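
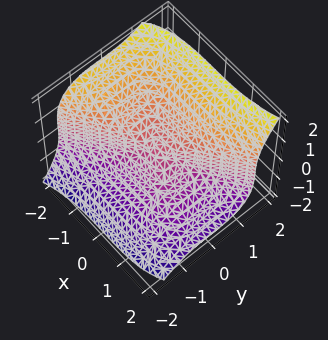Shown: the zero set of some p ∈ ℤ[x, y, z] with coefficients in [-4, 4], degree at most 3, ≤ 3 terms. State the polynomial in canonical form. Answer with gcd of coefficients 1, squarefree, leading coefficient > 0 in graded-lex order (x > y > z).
x^3 - 3*y^3 + 2*z^3

1. deg p = 3. No degree-2 surface has this shape.
2. Reading off the gridlines: one x-axis crossing is at x = 0; one z-axis crossing is at z = 0.
3. Assembling these constraints gives the stated polynomial.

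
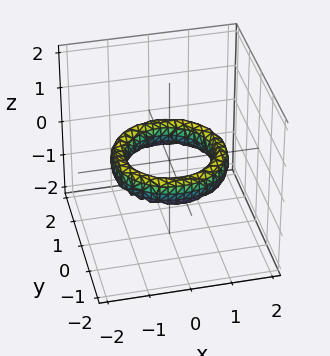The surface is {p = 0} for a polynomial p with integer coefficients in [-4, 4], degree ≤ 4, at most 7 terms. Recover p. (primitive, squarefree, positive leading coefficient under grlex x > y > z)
x^4 + 2*x^2*y^2 + y^4 - 3*x^2 - 3*y^2 + 2*z^2 + 2

1. Degree: the shape is more complex than any degree-3 surface, so deg p = 4.
2. Symmetries: rotational symmetry about the z-axis ⇒ p depends on x, y only through x² + y².
3. From the visible intercepts: among the integer gridlines, it crosses the x-axis at x ∈ {-1, 1}; the surface avoids every integer z-axis point in the box.
4. Matching integer coefficients to the picture gives p. Check: (0, -1, 0) on the y-axis lies on the surface, and p(0, -1, 0) = 0. ✓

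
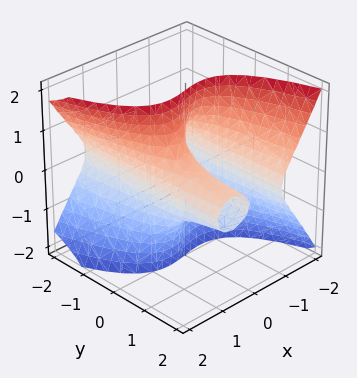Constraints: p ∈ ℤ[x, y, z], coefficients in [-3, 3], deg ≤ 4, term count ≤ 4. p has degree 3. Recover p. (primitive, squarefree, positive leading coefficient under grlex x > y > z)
deg p = 3. The shape is more complex than any degree-2 surface.
Observable constraints: every point of the y-axis in the box is on the surface; every point of the z-axis in the box is on the surface.
Putting this together gives p. Check: (1, 0, 0) on the x-axis lies on the surface, and p(1, 0, 0) = 0. ✓

x^3 + y*z^2 - x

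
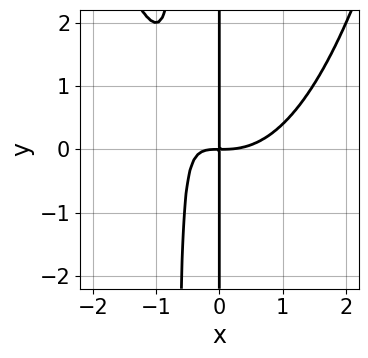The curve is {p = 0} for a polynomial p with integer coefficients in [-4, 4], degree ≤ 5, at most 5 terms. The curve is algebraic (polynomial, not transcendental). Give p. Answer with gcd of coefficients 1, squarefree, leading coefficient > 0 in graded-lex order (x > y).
deg p = 4.
From the axis intercepts and sections: every point of the y-axis in the box is on the curve.
The integer polynomial consistent with all of this is the stated p.

2*x^4 - 3*x^2*y - 2*x*y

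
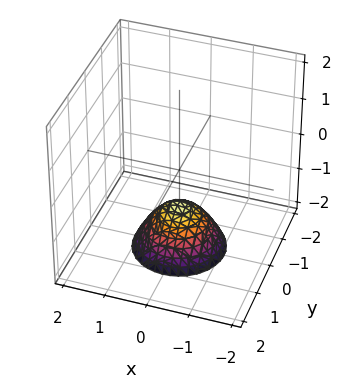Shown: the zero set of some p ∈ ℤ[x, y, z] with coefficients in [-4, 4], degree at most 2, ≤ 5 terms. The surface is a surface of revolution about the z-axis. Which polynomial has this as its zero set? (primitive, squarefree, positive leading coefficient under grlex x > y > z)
(a) The degree is 2 — a generic line meets the surface in up to 2 points.
(b) Symmetry: every cross-section ⟂ z is a circle, so x, y appear only via x² + y².
(c) From the axis intercepts and sections: a circular section at z = -2 has radius exactly 1; it misses every integer gridline on the x-axis.
(d) Solving for integer coefficients yields p as stated. Check: (0, 0, -1) on the z-axis lies on the surface, and p(0, 0, -1) = 0. ✓

x^2 + y^2 + z + 1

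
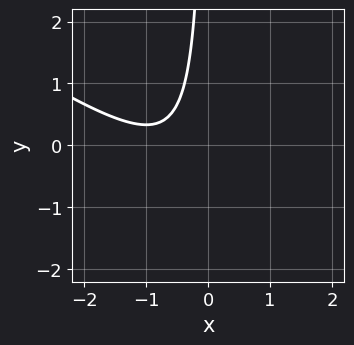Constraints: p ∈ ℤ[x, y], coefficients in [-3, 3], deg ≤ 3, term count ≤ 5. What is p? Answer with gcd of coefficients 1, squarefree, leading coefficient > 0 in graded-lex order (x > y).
2*x^2 + 3*x*y + 3*x + 2

1. The degree is 2 — the shape is more complex than any degree-1 curve.
2. From the visible intercepts: the curve avoids every integer y-axis point in the box; it misses every integer gridline on the x-axis.
3. The integer polynomial consistent with all of this is the stated p.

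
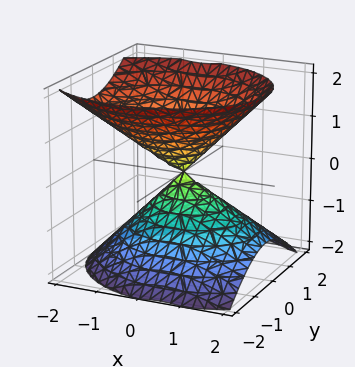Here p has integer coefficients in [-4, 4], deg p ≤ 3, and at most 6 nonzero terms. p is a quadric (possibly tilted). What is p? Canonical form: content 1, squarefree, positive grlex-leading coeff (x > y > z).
2*x^2 + x*z + 3*y^2 - 3*z^2

1. I count 2 distinct pieces. They look like related sheets of one shape, so recover p as a whole.
2. deg p = 2. The shape is more complex than any degree-1 surface.
3. Reading off the gridlines: one y-axis crossing is at y = 0; it crosses the x-axis at the gridline x = 0; it crosses the z-axis at the gridline z = 0.
4. Fitting integer coefficients to these (and the overall shape) gives p.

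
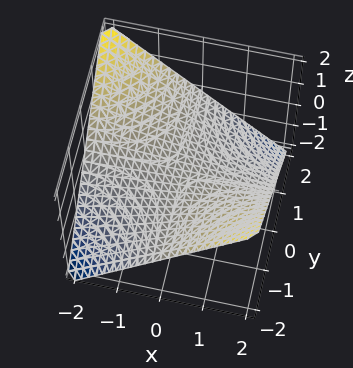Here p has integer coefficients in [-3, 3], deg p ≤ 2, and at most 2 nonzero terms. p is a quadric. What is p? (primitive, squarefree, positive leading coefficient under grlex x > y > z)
x*y + 2*z

(a) Degree: a saddle surface; a quadric, so deg p = 2.
(b) From the axis intercepts and sections: the visible x-axis segment lies entirely on the surface; the visible y-axis segment lies entirely on the surface; it crosses the z-axis at the gridline z = 0.
(c) Matching integer coefficients to the picture gives p.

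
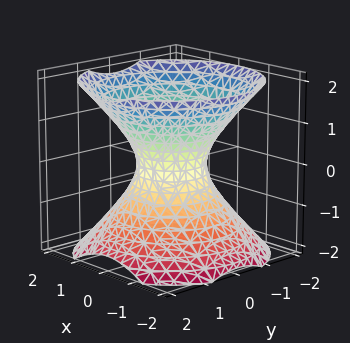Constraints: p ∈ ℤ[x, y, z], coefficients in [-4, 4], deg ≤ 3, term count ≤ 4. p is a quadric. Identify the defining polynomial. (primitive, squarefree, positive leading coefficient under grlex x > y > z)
3*x^2 + 3*y^2 - 3*z^2 - 2

1. The degree is 2 — an hourglass — one-sheet hyperboloid; a quadric.
2. Symmetries: the z ↦ −z reflection is a symmetry, so z appears only in even powers; the z-axis is an axis of rotation, so x and y enter only as x² + y².
3. From the axis intercepts and sections: it misses every integer gridline on the z-axis; a circular section at z = -1 has radius between 1 and 2.
4. Matching integer coefficients to the picture gives p.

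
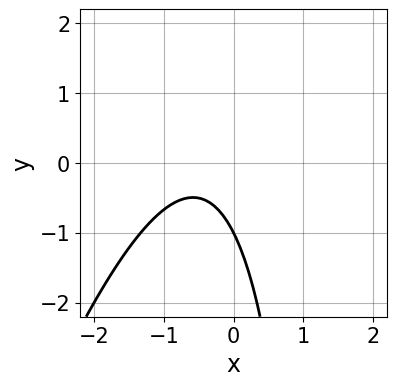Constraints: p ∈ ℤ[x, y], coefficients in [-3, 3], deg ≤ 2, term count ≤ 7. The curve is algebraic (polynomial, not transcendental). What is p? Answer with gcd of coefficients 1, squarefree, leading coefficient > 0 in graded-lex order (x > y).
3*x^2 - x*y + 3*x + 2*y + 2

First, the degree is 2 — the shape is more complex than any degree-1 curve.
Next, checking where it meets the axes: it misses every integer gridline on the x-axis; it meets the y-axis at y = -1 (among the integer gridlines).
Finally, the integer polynomial consistent with all of this is the stated p.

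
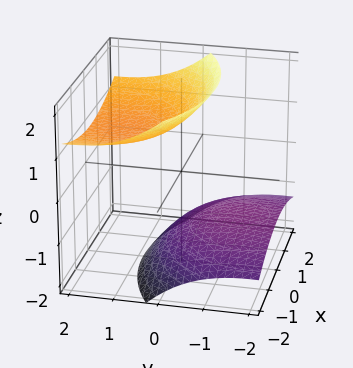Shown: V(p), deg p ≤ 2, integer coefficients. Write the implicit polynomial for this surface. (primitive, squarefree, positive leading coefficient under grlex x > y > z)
x^2 + y^2 - 3*y*z - 2*z^2 + 3

The picture has 2 separate pieces.
Degree: a generic line meets the surface in up to 2 points, so deg p = 2.
Checking where it meets the axes: the surface avoids every integer x-axis point in the box; the surface avoids every integer y-axis point in the box.
Fitting integer coefficients to these (and the overall shape) gives p.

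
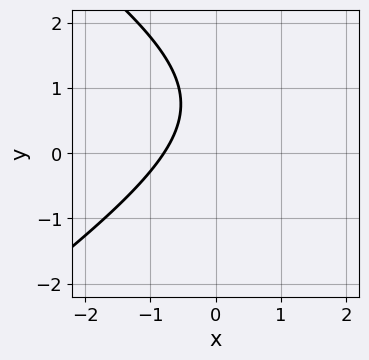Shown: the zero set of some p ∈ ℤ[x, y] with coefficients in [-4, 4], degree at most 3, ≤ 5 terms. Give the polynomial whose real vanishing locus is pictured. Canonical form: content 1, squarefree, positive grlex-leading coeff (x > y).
x^2 - 2*y^2 - 3*x + 3*y - 3

deg p = 2. A generic line meets the curve in up to 2 points.
From the visible intercepts: no y-intercept at any integer in the box.
Putting this together gives p.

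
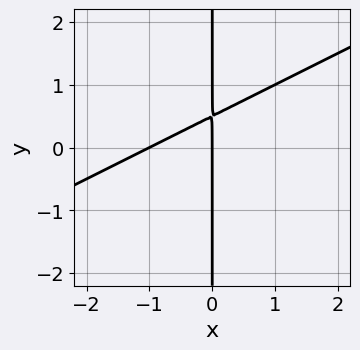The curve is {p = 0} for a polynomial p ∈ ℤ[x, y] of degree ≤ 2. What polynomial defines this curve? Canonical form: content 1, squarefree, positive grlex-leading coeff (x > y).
First, deg p = 2. A generic line meets the curve in up to 2 points.
Then, from the axis intercepts and sections: the x-axis gridline crossings are at x ∈ {-1, 0}; the visible y-axis segment lies entirely on the curve.
Finally, putting this together gives p.

x^2 - 2*x*y + x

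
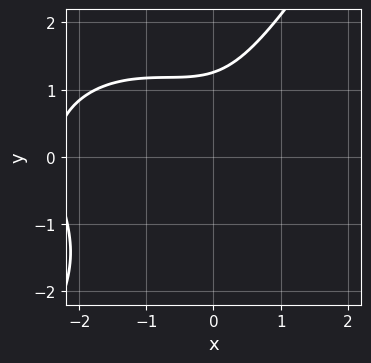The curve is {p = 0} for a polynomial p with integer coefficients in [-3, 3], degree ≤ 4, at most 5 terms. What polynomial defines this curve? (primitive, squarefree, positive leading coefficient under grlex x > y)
x^3 + x*y^2 - y^3 + 2*x^2 + 2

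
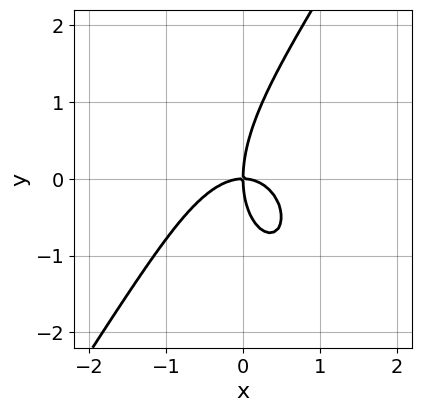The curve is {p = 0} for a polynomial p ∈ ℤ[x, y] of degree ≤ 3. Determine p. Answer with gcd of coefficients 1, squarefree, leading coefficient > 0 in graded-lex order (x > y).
3*x^3 - x^2*y + x*y^2 - y^3 + 3*x*y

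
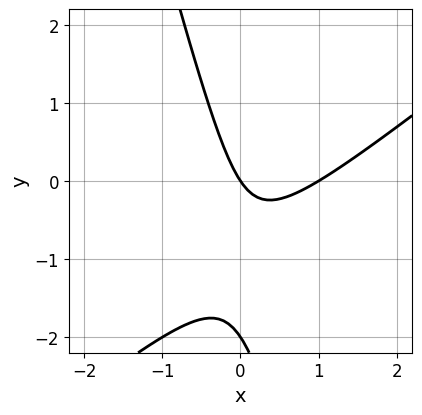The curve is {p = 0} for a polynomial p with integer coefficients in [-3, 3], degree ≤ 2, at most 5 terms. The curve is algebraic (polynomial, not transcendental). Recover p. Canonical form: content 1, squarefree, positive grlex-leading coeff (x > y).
The degree is 2 — no degree-1 curve has this shape.
Checking where it meets the axes: the y-axis gridline crossings are at y ∈ {-2, 0}; the x-axis gridline crossings are at x ∈ {0, 1}.
Matching integer coefficients to the picture gives p.

3*x^2 - 3*x*y - y^2 - 3*x - 2*y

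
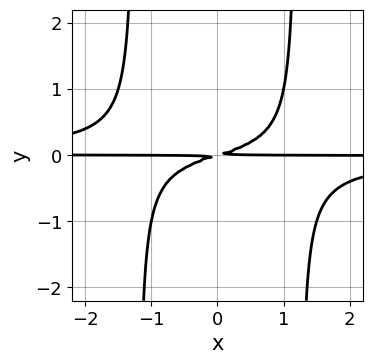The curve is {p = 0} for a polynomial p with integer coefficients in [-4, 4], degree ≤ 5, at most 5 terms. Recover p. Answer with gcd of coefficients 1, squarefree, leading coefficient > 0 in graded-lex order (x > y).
First, deg p = 4.
Next, checking where it meets the axes: the visible x-axis segment lies entirely on the curve.
Finally, the integer polynomial consistent with all of this is the stated p.

2*x^2*y^2 + x*y - 3*y^2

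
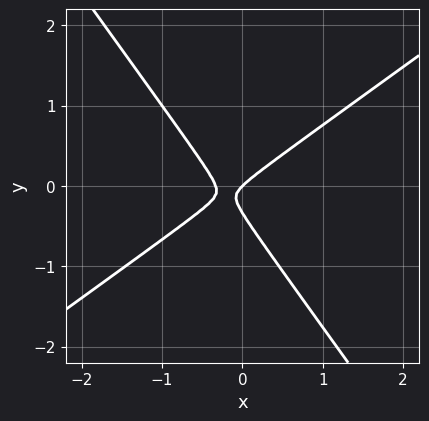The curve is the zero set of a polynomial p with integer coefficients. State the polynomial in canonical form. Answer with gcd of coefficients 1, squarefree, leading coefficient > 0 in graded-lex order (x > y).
3*x^2 - 2*x*y - 3*y^2 + x - y

The degree is 2 — the shape is more complex than any degree-1 curve.
Reading off the gridlines: it crosses the x-axis at the gridline x = 0; it meets the y-axis at y = 0 (among the integer gridlines).
The integer polynomial consistent with all of this is the stated p.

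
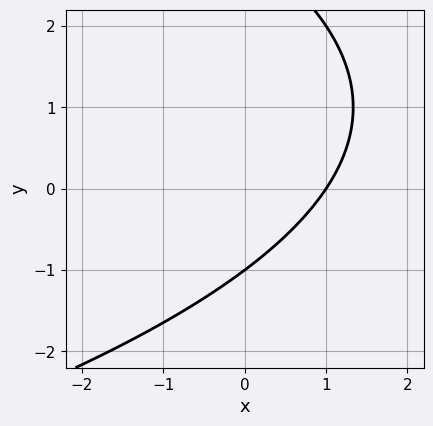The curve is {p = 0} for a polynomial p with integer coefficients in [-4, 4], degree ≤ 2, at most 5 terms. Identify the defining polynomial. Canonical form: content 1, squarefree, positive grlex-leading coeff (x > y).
Degree: the shape is more complex than any degree-1 curve, so deg p = 2.
From the visible intercepts: one x-axis crossing is at x = 1; it meets the y-axis at y = -1 (among the integer gridlines).
Putting this together gives p.

y^2 + 3*x - 2*y - 3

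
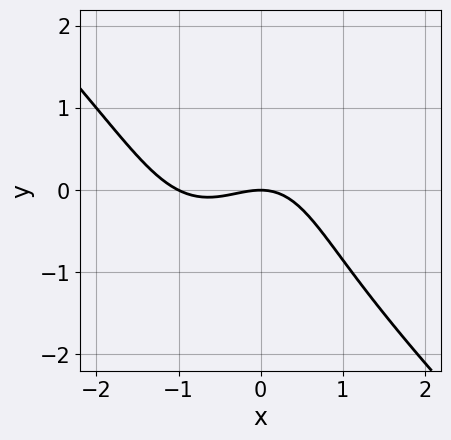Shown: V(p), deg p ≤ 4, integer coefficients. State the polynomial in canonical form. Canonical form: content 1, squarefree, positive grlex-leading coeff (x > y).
2*x^3 + x^2*y + y^3 + 2*x^2 + 3*y

First, deg p = 3. A generic line meets the curve in up to 3 points.
Next, from the axis intercepts and sections: one y-axis crossing is at y = 0; the x-axis gridline crossings are at x ∈ {-1, 0}.
Finally, putting this together gives p.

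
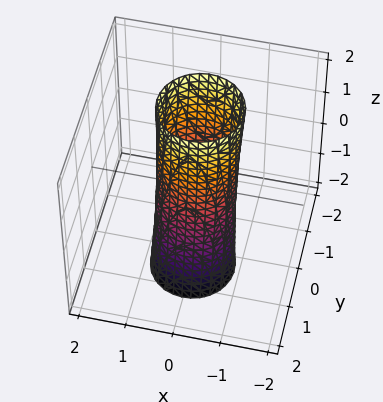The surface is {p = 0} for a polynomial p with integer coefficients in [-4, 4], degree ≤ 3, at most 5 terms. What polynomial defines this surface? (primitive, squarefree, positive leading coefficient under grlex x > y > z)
First, deg p = 2. A generic line meets the surface in up to 2 points.
Then, from the axis intercepts and sections: no z-intercept at any integer in the box.
Finally, solving for integer coefficients yields p as stated.

3*x^2 + 3*y^2 + y*z - 2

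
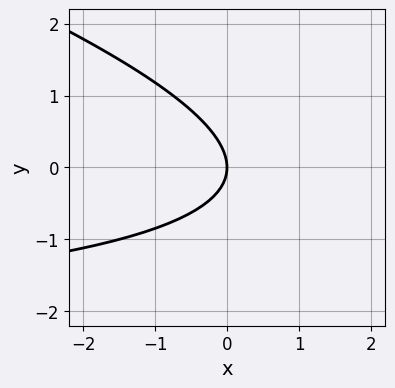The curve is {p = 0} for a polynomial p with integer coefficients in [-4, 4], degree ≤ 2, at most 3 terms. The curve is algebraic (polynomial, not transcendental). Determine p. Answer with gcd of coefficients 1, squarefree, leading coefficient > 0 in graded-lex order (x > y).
x*y + 3*y^2 + 3*x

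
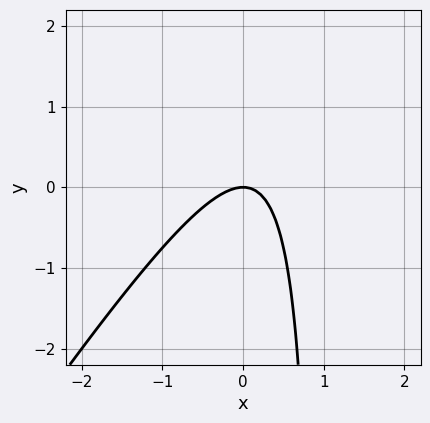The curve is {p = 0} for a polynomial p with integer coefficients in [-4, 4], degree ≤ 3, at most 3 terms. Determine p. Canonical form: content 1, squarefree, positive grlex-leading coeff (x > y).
First, the degree is 2 — the shape is more complex than any degree-1 curve.
Next, from the visible intercepts: it meets the y-axis at y = 0 (among the integer gridlines); it crosses the x-axis at the gridline x = 0.
Finally, fitting integer coefficients to these (and the overall shape) gives p.

3*x^2 - 2*x*y + 2*y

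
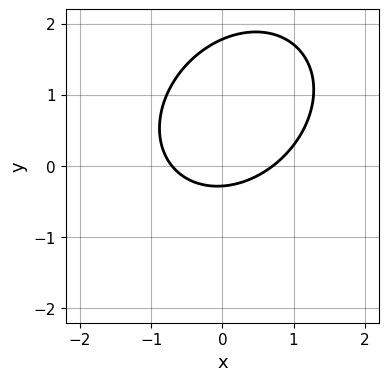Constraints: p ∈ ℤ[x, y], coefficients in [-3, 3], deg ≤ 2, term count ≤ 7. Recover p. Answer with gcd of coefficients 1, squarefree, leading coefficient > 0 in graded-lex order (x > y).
(a) The degree is 2 — the shape is more complex than any degree-1 curve.
(b) Matching integer coefficients to the picture gives p.

2*x^2 - x*y + 2*y^2 - 3*y - 1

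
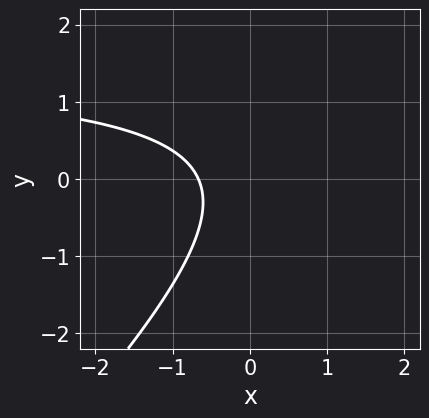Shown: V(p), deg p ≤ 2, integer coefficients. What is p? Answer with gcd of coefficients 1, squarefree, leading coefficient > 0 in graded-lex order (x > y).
2*x*y - 2*y^2 - 3*x - 2

(a) The degree is 2 — no degree-1 curve has this shape.
(b) From the axis intercepts and sections: no y-intercept at any integer in the box.
(c) The integer polynomial consistent with all of this is the stated p.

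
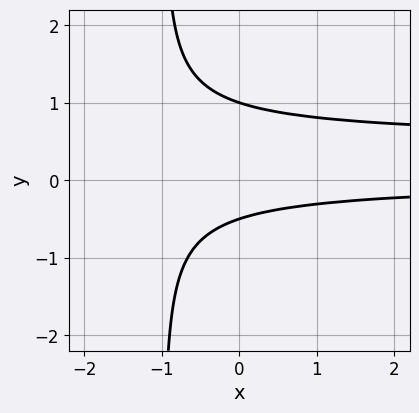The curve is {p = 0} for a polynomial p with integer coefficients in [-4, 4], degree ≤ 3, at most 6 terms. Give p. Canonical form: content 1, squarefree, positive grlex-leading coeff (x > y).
1. Degree: no degree-2 curve has this shape, so deg p = 3.
2. Checking where it meets the axes: the curve avoids every integer x-axis point in the box; one y-axis crossing is at y = 1.
3. Assembling these constraints gives the stated polynomial.

2*x*y^2 - x*y + 2*y^2 - y - 1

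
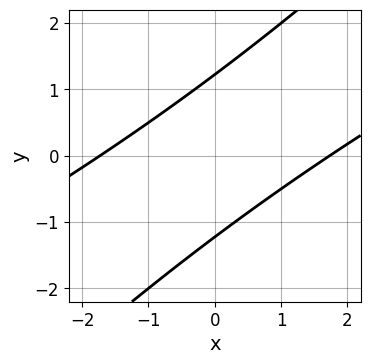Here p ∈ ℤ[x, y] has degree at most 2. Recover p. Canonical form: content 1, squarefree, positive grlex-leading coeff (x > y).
(a) deg p = 2. No degree-1 curve has this shape.
(b) The integer polynomial consistent with all of this is the stated p.

x^2 - 3*x*y + 2*y^2 - 3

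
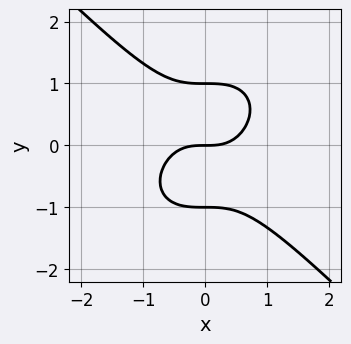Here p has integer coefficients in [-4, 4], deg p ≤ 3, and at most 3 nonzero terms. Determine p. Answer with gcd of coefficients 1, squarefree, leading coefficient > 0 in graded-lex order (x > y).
x^3 + y^3 - y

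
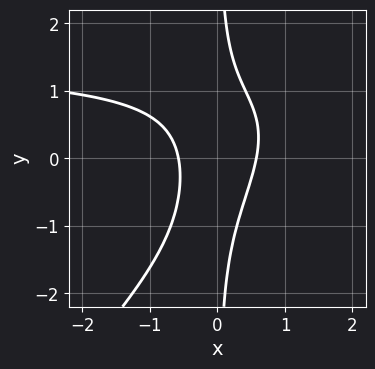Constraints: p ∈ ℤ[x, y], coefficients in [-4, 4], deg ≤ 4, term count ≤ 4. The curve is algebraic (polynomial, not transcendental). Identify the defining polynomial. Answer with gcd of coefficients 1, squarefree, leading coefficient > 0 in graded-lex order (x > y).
2*x^2*y - 2*x*y^2 - 3*x^2 + 1

1. The degree is 3 — the shape is more complex than any degree-2 curve.
2. Against the integer gridlines: it misses every integer gridline on the y-axis.
3. Putting this together gives p.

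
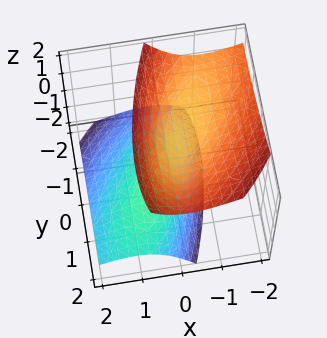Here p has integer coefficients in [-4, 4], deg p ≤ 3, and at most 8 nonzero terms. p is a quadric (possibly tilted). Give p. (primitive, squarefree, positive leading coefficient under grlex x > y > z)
First, the picture has 2 separate pieces. Treating them together as one polynomial.
Next, the degree is 2 — a generic line meets the surface in up to 2 points.
Next, reading off the gridlines: the surface avoids every integer x-axis point in the box; the surface avoids every integer y-axis point in the box.
Finally, putting this together gives p.

3*x^2 - 2*x*y + 3*x*z + y^2 - 2*z^2 + 1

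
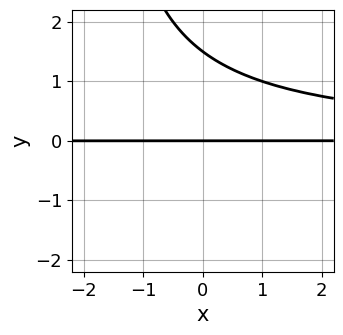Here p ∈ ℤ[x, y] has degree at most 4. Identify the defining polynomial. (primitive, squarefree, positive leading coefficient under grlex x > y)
deg p = 3. The shape is more complex than any degree-2 curve.
Checking where it meets the axes: it meets the y-axis at y = 0 (among the integer gridlines); every point of the x-axis in the box is on the curve.
Assembling these constraints gives the stated polynomial.

x*y^2 + 2*y^2 - 3*y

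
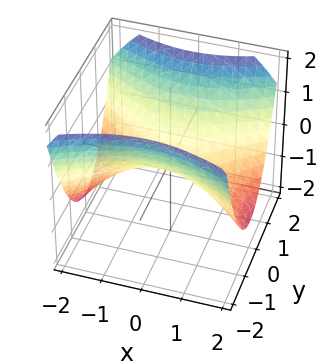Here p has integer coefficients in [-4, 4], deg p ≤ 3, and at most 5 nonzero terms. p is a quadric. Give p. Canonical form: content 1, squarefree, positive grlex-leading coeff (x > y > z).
x^2 - 2*y^2 + 3*z

1. Degree: a hyperbolic paraboloid; a quadric, so deg p = 2.
2. Symmetries: the x ↦ −x reflection is a symmetry, so x appears only in even powers; mirror symmetry y ↦ −y ⇒ only even powers of y.
3. Against the integer gridlines: it crosses the x-axis at the gridline x = 0; one z-axis crossing is at z = 0; it meets the y-axis at y = 0 (among the integer gridlines).
4. These observations pin down the coefficients.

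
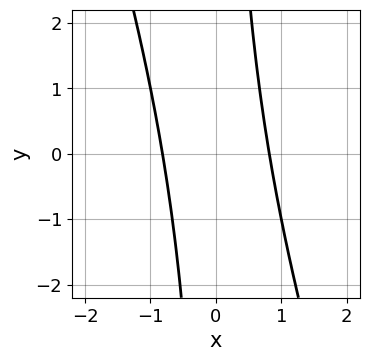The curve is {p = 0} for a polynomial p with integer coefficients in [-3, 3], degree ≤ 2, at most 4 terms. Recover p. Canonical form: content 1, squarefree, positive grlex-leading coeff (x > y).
First, degree: no degree-1 curve has this shape, so deg p = 2.
Then, checking where it meets the axes: it misses every integer gridline on the y-axis.
Finally, putting this together gives p.

3*x^2 + x*y - 2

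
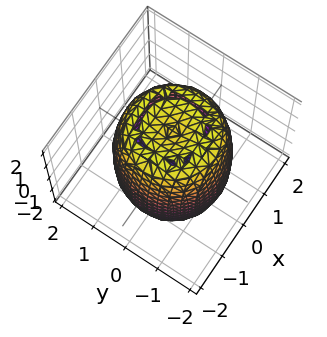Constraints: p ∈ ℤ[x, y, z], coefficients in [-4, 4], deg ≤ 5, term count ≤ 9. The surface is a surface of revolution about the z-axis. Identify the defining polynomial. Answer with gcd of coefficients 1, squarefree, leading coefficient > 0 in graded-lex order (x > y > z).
2*x^4 + 4*x^2*y^2 + 2*y^4 - 3*x^2 - 3*y^2 + z^2 - 3

1. deg p = 4. No degree-3 surface has this shape.
2. Symmetries: rotational symmetry about the z-axis ⇒ p depends on x, y only through x² + y².
3. From the axis intercepts and sections: a circular section at z = 0 has radius between 1 and 2.
4. Solving for integer coefficients yields p as stated.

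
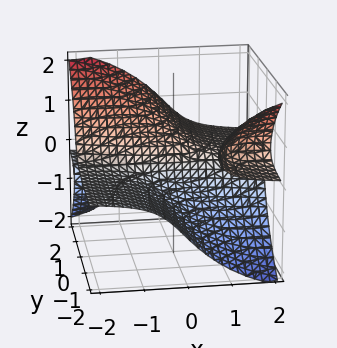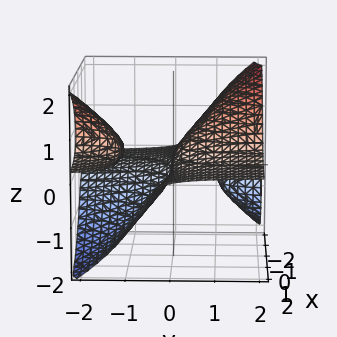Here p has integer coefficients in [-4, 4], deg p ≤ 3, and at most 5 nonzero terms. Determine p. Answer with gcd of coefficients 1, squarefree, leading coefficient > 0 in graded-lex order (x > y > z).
x^2*z + 3*x*y*z + 2*z^3 - y

First, there are 3 components. Treating them together as one polynomial.
Then, the degree is 3 — the shape is more complex than any degree-2 surface.
Next, observable constraints: the visible x-axis segment lies entirely on the surface; it crosses the z-axis at the gridline z = 0; it crosses the y-axis at the gridline y = 0.
Finally, solving for integer coefficients yields p as stated.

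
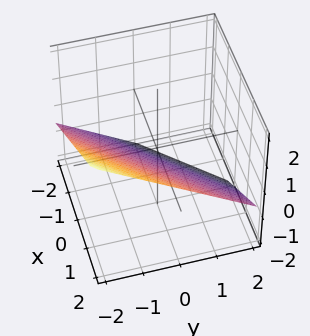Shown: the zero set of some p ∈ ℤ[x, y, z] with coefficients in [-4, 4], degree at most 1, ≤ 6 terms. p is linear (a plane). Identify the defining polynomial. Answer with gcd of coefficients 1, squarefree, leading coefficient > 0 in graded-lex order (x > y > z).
2*x - 2*y - 3*z - 2

(a) deg p = 1. The surface is flat (a plane).
(b) From the axis intercepts and sections: one x-axis crossing is at x = 1; it crosses the y-axis at the gridline y = -1.
(c) Assembling these constraints gives the stated polynomial.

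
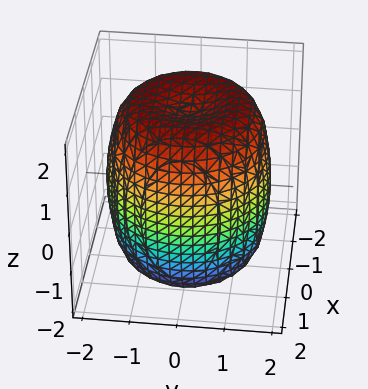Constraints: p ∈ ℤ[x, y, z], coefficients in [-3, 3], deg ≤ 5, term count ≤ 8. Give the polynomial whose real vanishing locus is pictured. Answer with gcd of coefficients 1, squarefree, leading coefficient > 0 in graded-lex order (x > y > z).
First, deg p = 4.
Next, symmetry: the surface is invariant under rotation about z: p = q(x² + y², z).
Next, against the integer gridlines: a circular section at z = 0 has radius between 1 and 2.
Finally, putting this together gives p.

x^4 + 2*x^2*y^2 + y^4 - 2*x^2 - 2*y^2 + z^2 - 3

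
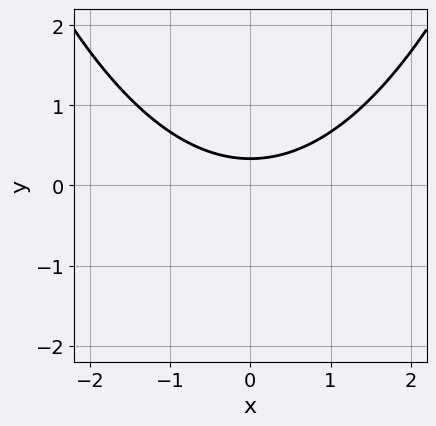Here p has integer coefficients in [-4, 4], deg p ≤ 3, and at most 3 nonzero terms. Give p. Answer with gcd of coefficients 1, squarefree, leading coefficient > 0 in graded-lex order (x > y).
x^2 - 3*y + 1

First, degree: no degree-1 curve has this shape, so deg p = 2.
Then, symmetries: it's symmetric under x → −x, forcing even powers of x.
Then, from the visible intercepts: it misses every integer gridline on the x-axis.
Finally, matching integer coefficients to the picture gives p.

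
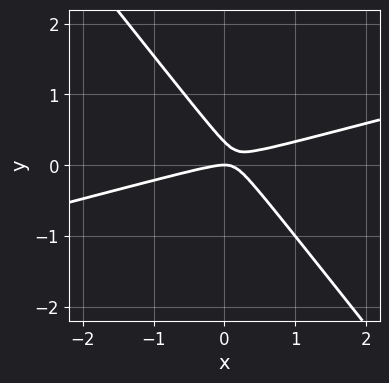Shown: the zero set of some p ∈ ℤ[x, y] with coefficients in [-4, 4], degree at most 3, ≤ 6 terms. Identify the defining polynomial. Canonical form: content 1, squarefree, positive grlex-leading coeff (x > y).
First, the degree is 2 — a generic line meets the curve in up to 2 points.
Then, from the visible intercepts: it crosses the y-axis at the gridline y = 0; one x-axis crossing is at x = 0.
Finally, together with the visible shape, these determine p as stated.

x^2 - 3*x*y - 3*y^2 + y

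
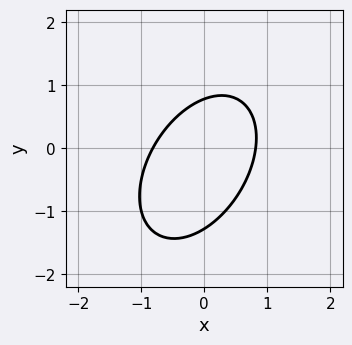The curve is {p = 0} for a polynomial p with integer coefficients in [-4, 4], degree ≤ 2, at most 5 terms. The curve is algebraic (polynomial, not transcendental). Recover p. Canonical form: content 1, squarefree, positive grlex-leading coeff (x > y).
(a) The degree is 2 — no degree-1 curve has this shape.
(b) Solving for integer coefficients yields p as stated.

3*x^2 - 2*x*y + 2*y^2 + y - 2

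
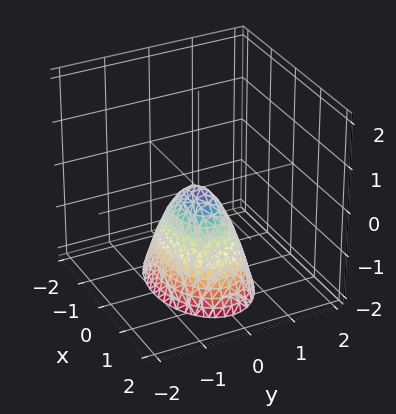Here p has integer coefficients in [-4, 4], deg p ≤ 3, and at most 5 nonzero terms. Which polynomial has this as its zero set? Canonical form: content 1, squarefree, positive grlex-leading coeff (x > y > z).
x^2 + 2*y^2 + z

1. The degree is 2 — a single bowl opening along one axis; a quadric.
2. Symmetries: mirror symmetry y ↦ −y ⇒ only even powers of y; it's symmetric under x → −x, forcing even powers of x.
3. From the visible intercepts: one x-axis crossing is at x = 0; it crosses the z-axis at the gridline z = 0; it meets the y-axis at y = 0 (among the integer gridlines).
4. Assembling these constraints gives the stated polynomial.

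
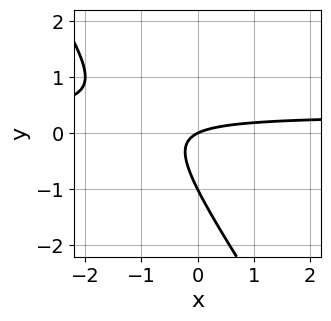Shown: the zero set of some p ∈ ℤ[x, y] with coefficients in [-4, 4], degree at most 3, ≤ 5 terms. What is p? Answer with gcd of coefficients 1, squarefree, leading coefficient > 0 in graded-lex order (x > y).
3*x*y + 2*y^2 - x + 2*y

(a) deg p = 2.
(b) Observable constraints: the y-axis gridline crossings are at y ∈ {-1, 0}; it meets the x-axis at x = 0 (among the integer gridlines).
(c) Putting this together gives p.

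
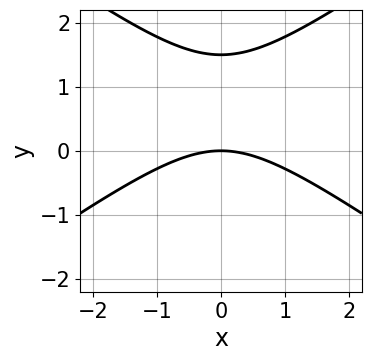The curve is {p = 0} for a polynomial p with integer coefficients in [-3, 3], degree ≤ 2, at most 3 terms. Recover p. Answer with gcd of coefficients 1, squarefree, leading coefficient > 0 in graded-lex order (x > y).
1. Degree: a generic line meets the curve in up to 2 points, so deg p = 2.
2. Symmetries: mirror symmetry x ↦ −x ⇒ only even powers of x.
3. Checking where it meets the axes: it crosses the y-axis at the gridline y = 0; one x-axis crossing is at x = 0.
4. Fitting integer coefficients to these (and the overall shape) gives p.

x^2 - 2*y^2 + 3*y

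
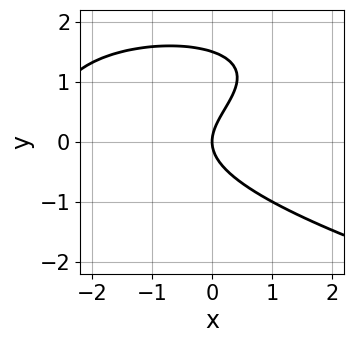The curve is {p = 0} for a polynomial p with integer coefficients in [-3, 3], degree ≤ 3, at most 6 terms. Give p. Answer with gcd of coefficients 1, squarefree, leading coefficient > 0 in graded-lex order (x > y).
2*y^3 + x^2 - x*y - 3*y^2 + 3*x

First, degree: the shape is more complex than any degree-2 curve, so deg p = 3.
Then, observable constraints: it crosses the x-axis at the gridline x = 0; it crosses the y-axis at the gridline y = 0.
Finally, assembling these constraints gives the stated polynomial.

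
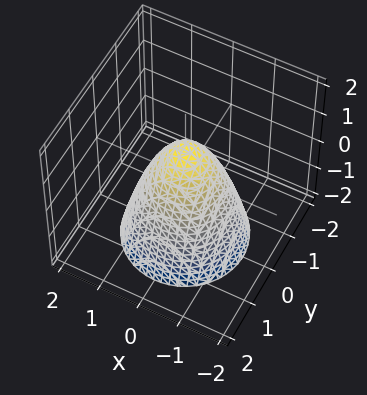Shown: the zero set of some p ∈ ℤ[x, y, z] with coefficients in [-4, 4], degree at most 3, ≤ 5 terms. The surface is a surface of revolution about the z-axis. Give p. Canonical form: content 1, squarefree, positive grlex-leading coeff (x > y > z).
(a) Degree: the shape is more complex than any degree-1 surface, so deg p = 2.
(b) By symmetry, the surface is invariant under rotation about z: p = q(x² + y², z).
(c) Observable constraints: a circular section at z = 0 has radius between 0 and 1; it crosses the z-axis at the gridline z = 1.
(d) These observations pin down the coefficients.

3*x^2 + 3*y^2 + 2*z - 2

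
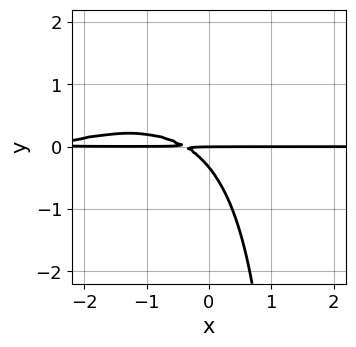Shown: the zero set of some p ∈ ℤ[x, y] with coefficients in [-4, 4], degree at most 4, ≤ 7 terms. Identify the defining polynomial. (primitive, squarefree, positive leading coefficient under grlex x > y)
x^2*y - 2*x*y^2 + 3*x*y + 3*y^2 + y

The degree is 3 — no degree-2 curve has this shape.
From the visible intercepts: it meets the y-axis at y = 0 (among the integer gridlines); every point of the x-axis in the box is on the curve.
Matching integer coefficients to the picture gives p.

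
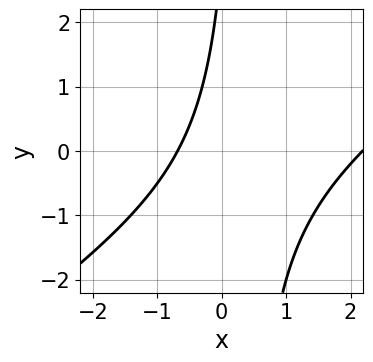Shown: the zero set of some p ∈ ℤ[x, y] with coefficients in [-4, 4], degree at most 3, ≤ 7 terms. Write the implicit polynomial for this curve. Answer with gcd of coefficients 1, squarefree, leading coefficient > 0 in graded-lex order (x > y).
2*x^2 - 3*x*y - 3*x + y - 3

First, the degree is 2 — the shape is more complex than any degree-1 curve.
Then, reading off the gridlines: the curve avoids every integer y-axis point in the box.
Finally, solving for integer coefficients yields p as stated.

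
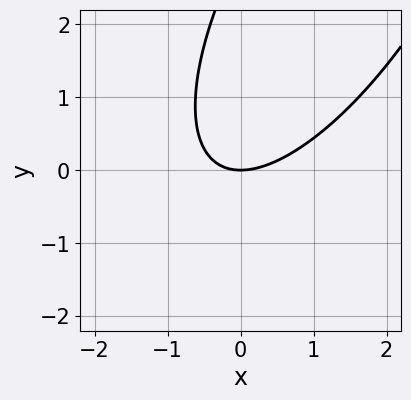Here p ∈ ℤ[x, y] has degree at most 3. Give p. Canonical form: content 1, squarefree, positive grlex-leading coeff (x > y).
2*x^2 - 2*x*y + y^2 - 3*y

deg p = 2. A generic line meets the curve in up to 2 points.
Reading off the gridlines: it crosses the x-axis at the gridline x = 0; it meets the y-axis at y = 0 (among the integer gridlines).
These observations pin down the coefficients.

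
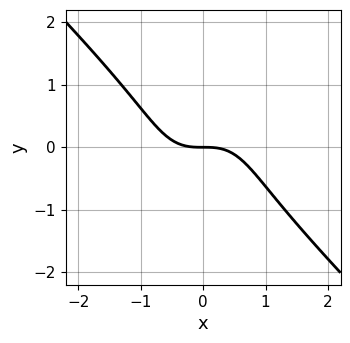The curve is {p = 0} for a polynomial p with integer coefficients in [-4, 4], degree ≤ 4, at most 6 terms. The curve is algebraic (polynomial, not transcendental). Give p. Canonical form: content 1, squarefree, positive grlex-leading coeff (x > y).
3*x^3 + x^2*y + 2*y^3 + 3*y

(a) Degree: the shape is more complex than any degree-2 curve, so deg p = 3.
(b) From the visible intercepts: it meets the y-axis at y = 0 (among the integer gridlines); it crosses the x-axis at the gridline x = 0.
(c) Solving for integer coefficients yields p as stated.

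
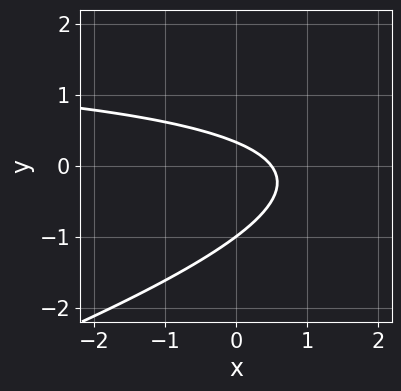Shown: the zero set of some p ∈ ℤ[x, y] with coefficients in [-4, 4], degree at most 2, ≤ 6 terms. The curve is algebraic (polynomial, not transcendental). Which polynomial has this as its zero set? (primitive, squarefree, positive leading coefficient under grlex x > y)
x*y - 3*y^2 - 2*x - 2*y + 1

(a) deg p = 2.
(b) Checking where it meets the axes: one y-axis crossing is at y = -1.
(c) Together with the visible shape, these determine p as stated.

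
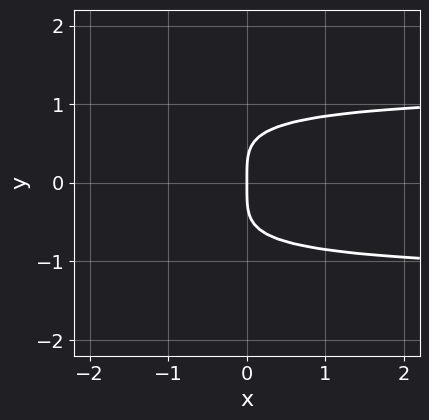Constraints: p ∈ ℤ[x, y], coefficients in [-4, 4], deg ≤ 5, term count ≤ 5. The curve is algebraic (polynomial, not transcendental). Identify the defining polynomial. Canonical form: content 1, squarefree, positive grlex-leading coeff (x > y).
3*y^4 + 2*x*y^2 - 3*x

(a) deg p = 4.
(b) Symmetries: it's symmetric under y → −y, forcing even powers of y.
(c) Against the integer gridlines: it meets the y-axis at y = 0 (among the integer gridlines); it crosses the x-axis at the gridline x = 0.
(d) Matching integer coefficients to the picture gives p.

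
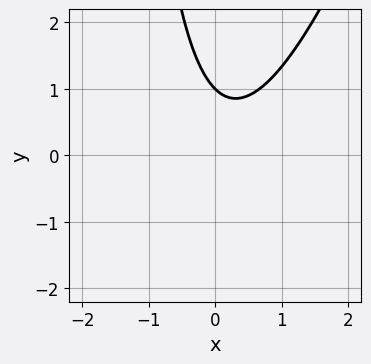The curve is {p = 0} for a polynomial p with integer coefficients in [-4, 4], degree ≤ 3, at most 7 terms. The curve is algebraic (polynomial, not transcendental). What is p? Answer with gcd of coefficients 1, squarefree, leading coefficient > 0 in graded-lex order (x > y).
3*x^2 - x*y - x - 2*y + 2

Degree: a generic line meets the curve in up to 2 points, so deg p = 2.
Observable constraints: it crosses the y-axis at the gridline y = 1; the curve avoids every integer x-axis point in the box.
Solving for integer coefficients yields p as stated.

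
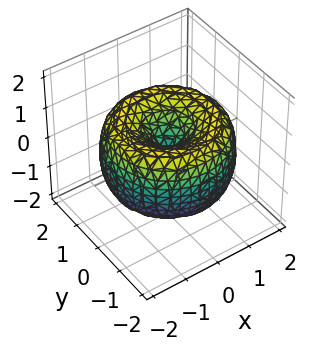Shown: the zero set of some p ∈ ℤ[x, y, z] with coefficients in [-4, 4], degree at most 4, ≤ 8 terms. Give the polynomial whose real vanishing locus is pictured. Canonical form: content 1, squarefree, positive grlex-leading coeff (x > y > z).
1. The degree is 4 — the shape is more complex than any degree-3 surface.
2. Symmetries: rotational symmetry about the z-axis ⇒ p depends on x, y only through x² + y².
3. Observable constraints: it meets the x-axis at x = 0 (among the integer gridlines); it crosses the y-axis at the gridline y = 0.
4. Matching integer coefficients to the picture gives p.

x^4 + 2*x^2*y^2 + y^4 - 3*x^2 - 3*y^2 + 2*z^2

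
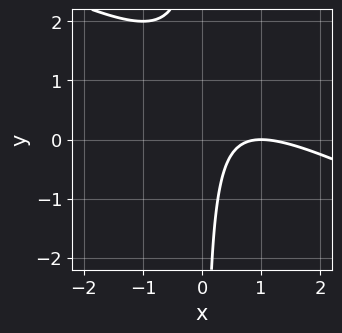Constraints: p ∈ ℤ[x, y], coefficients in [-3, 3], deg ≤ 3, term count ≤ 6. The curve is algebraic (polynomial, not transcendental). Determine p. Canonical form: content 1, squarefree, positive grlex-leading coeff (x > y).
Degree: no degree-1 curve has this shape, so deg p = 2.
From the visible intercepts: one x-axis crossing is at x = 1; it misses every integer gridline on the y-axis.
Matching integer coefficients to the picture gives p.

x^2 + 2*x*y - 2*x + 1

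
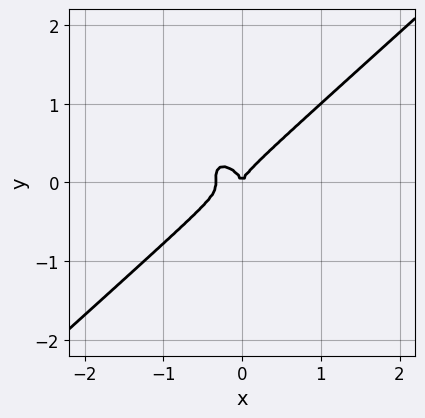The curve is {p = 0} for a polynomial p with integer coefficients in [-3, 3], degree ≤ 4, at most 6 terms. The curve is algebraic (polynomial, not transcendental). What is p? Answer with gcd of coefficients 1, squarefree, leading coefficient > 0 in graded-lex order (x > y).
3*x^3 - x*y^2 - 3*y^3 + x^2

First, deg p = 3.
Then, from the axis intercepts and sections: it crosses the y-axis at the gridline y = 0; one x-axis crossing is at x = 0.
Finally, the integer polynomial consistent with all of this is the stated p.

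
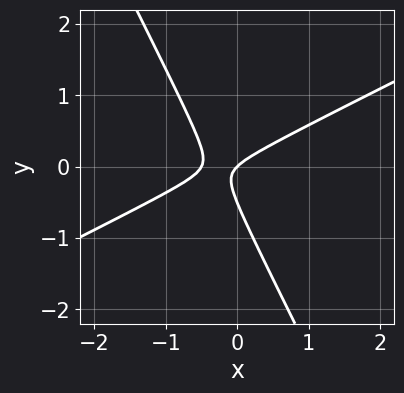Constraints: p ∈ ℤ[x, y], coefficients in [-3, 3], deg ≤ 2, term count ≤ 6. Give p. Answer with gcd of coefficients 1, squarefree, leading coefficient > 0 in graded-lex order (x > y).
2*x^2 - 3*x*y - 2*y^2 + x - y

First, deg p = 2. No degree-1 curve has this shape.
Next, from the visible intercepts: it meets the x-axis at x = 0 (among the integer gridlines); one y-axis crossing is at y = 0.
Finally, matching integer coefficients to the picture gives p.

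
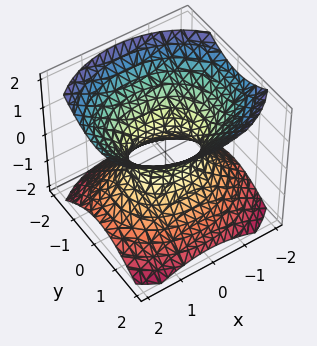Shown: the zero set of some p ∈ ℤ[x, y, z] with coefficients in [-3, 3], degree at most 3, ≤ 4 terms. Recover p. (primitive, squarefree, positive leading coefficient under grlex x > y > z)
(a) deg p = 2. One connected sheet with a waist; a quadric.
(b) Symmetries: it's symmetric under y → −y, forcing even powers of y; the x ↦ −x reflection is a symmetry, so x appears only in even powers; it's symmetric under z → −z, forcing even powers of z.
(c) Reading off the gridlines: among the integer gridlines, it crosses the x-axis at x ∈ {-1, 1}; it misses every integer gridline on the z-axis.
(d) These observations pin down the coefficients.

2*x^2 + 3*y^2 - 3*z^2 - 2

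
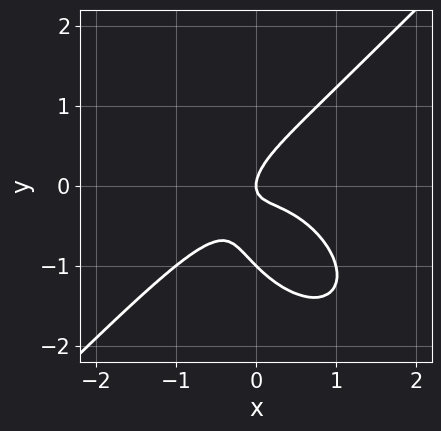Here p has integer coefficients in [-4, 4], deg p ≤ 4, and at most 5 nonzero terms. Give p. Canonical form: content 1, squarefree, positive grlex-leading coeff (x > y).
2*x^3 - 2*y^3 + 3*x*y - 2*y^2 + x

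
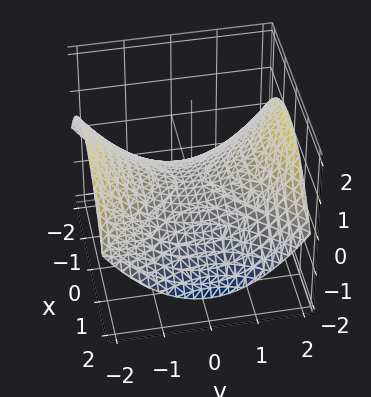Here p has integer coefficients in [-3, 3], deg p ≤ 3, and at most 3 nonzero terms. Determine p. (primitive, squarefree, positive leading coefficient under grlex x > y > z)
First, degree: a saddle surface; a quadric, so deg p = 2.
Next, symmetries: the y ↦ −y reflection is a symmetry, so y appears only in even powers; mirror symmetry x ↦ −x ⇒ only even powers of x.
Then, against the integer gridlines: it crosses the x-axis at the gridline x = 0; it meets the y-axis at y = 0 (among the integer gridlines); it meets the z-axis at z = 0 (among the integer gridlines).
Finally, matching integer coefficients to the picture gives p.

x^2 - y^2 + 3*z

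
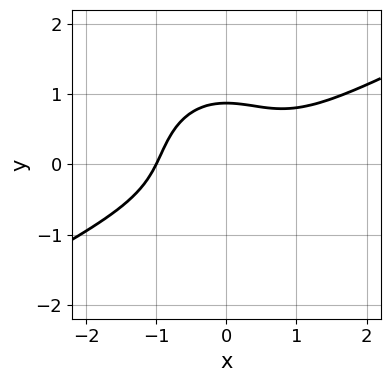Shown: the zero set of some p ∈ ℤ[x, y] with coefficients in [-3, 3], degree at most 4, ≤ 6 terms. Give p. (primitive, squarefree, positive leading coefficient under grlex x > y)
2*x^3 - 3*x^2*y - 3*y^3 + 2

(a) Degree: a generic line meets the curve in up to 3 points, so deg p = 3.
(b) From the axis intercepts and sections: it meets the x-axis at x = -1 (among the integer gridlines).
(c) Assembling these constraints gives the stated polynomial.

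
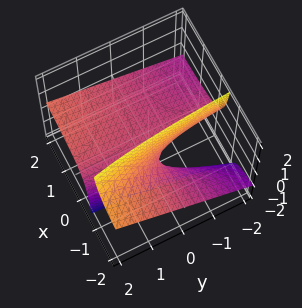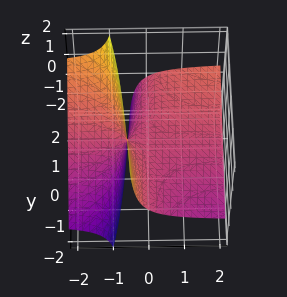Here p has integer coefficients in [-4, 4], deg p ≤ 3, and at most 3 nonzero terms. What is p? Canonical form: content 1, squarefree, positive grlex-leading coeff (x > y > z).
1. Degree: a generic line meets the surface in up to 2 points, so deg p = 2.
2. Reading off the gridlines: every point of the y-axis in the box is on the surface; it crosses the z-axis at the gridline z = 0.
3. Together with the visible shape, these determine p as stated. Check: (2, 0, 0) on the x-axis lies on the surface, and p(2, 0, 0) = 0. ✓

x*y - 3*x*z - 2*z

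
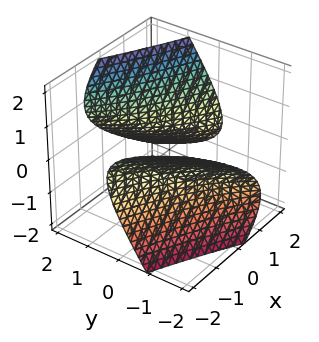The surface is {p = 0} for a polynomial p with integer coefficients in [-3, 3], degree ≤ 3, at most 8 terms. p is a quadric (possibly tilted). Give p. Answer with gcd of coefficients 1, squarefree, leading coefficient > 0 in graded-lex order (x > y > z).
First, the picture has 2 separate pieces.
Next, degree: a generic line meets the surface in up to 2 points, so deg p = 2.
Then, from the visible intercepts: it misses every integer gridline on the z-axis.
Finally, matching integer coefficients to the picture gives p.

x^2 + 3*x*y + y^2 + 3*y*z - 3*z^2 - 3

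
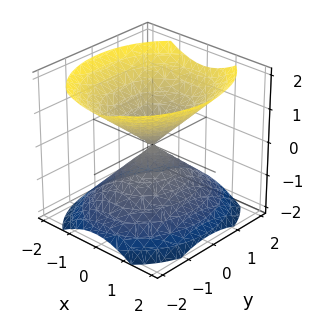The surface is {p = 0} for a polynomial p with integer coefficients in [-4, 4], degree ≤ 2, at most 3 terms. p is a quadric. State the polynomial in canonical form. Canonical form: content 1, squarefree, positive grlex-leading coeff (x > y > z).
1. The picture has 2 separate pieces. They look like related sheets of one shape, so recover p as a whole.
2. The degree is 2 — two nappes meeting at a single point; a quadric.
3. Symmetries: mirror symmetry z ↦ −z ⇒ only even powers of z; it's symmetric under y → −y, forcing even powers of y; mirror symmetry x ↦ −x ⇒ only even powers of x.
4. From the axis intercepts and sections: one y-axis crossing is at y = 0; it meets the x-axis at x = 0 (among the integer gridlines); it meets the z-axis at z = 0 (among the integer gridlines).
5. Solving for integer coefficients yields p as stated.

3*x^2 + 2*y^2 - 3*z^2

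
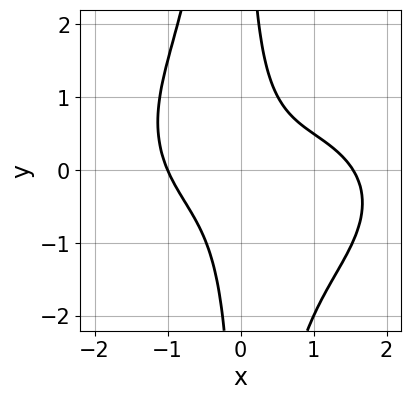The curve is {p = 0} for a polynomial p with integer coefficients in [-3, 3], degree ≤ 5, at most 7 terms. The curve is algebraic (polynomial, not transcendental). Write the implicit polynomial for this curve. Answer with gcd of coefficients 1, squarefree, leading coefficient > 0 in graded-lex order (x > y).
1. Degree: no degree-3 curve has this shape, so deg p = 4.
2. Against the integer gridlines: one x-axis crossing is at x = -1; no y-intercept at any integer in the box.
3. Together with the visible shape, these determine p as stated.

x^4 + 2*x^2*y^2 - x^3 + 3*x*y - 2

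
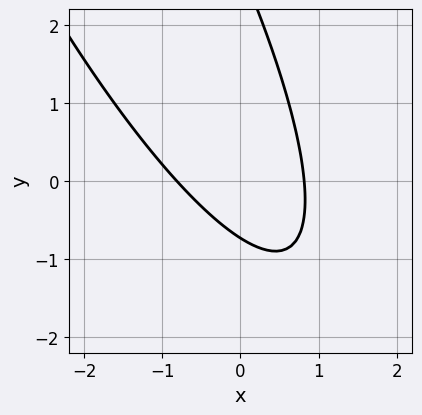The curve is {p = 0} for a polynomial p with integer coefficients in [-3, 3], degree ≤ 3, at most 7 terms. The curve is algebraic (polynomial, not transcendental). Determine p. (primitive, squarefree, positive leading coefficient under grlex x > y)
3*x^2 + 3*x*y + y^2 - 2*y - 2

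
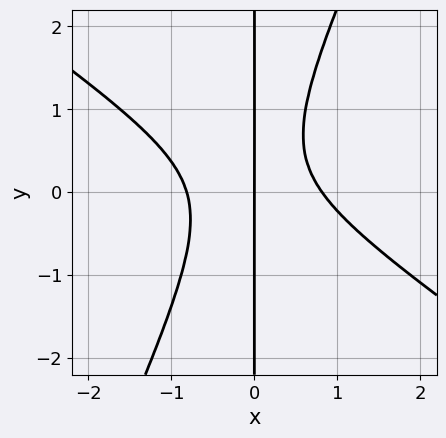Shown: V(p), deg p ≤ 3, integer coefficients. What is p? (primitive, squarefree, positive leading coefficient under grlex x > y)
3*x^3 + 3*x^2*y - 2*x*y^2 + x*y - 2*x

(a) deg p = 3. No degree-2 curve has this shape.
(b) Against the integer gridlines: it crosses the x-axis at the gridline x = 0; the visible y-axis segment lies entirely on the curve.
(c) Solving for integer coefficients yields p as stated.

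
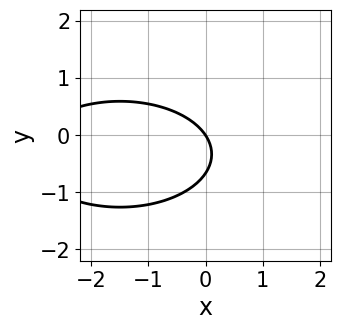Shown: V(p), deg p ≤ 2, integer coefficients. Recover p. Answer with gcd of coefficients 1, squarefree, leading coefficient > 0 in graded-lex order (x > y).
x^2 + 3*y^2 + 3*x + 2*y

First, degree: a generic line meets the curve in up to 2 points, so deg p = 2.
Then, observable constraints: one x-axis crossing is at x = 0; one y-axis crossing is at y = 0.
Finally, these observations pin down the coefficients.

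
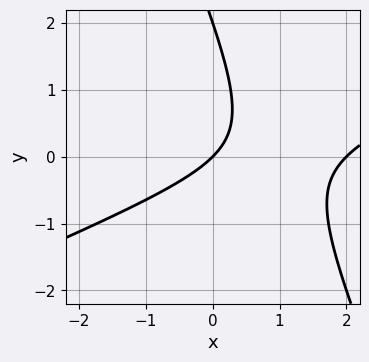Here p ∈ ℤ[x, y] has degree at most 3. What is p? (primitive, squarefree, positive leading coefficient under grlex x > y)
The degree is 2 — the shape is more complex than any degree-1 curve.
Checking where it meets the axes: among the integer gridlines, it crosses the x-axis at x ∈ {0, 2}; the y-axis gridline crossings are at y ∈ {0, 2}.
These observations pin down the coefficients.

x^2 - 2*x*y - y^2 - 2*x + 2*y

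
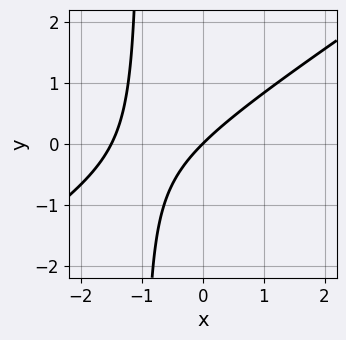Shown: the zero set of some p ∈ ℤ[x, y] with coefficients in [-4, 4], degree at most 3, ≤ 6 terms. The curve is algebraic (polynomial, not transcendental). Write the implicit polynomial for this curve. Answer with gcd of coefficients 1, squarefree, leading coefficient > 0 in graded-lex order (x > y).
First, deg p = 2. A generic line meets the curve in up to 2 points.
Then, from the visible intercepts: it meets the y-axis at y = 0 (among the integer gridlines); it crosses the x-axis at the gridline x = 0.
Finally, putting this together gives p.

2*x^2 - 3*x*y + 3*x - 3*y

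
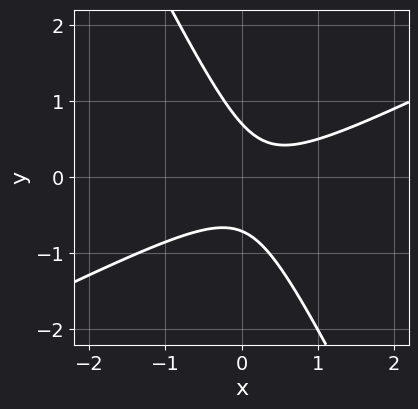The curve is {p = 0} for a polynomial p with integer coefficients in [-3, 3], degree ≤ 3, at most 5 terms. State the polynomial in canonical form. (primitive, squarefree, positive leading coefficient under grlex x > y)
First, degree: no degree-1 curve has this shape, so deg p = 2.
Then, against the integer gridlines: no x-intercept at any integer in the box.
Finally, solving for integer coefficients yields p as stated.

2*x^2 - 3*x*y - 2*y^2 - x + 1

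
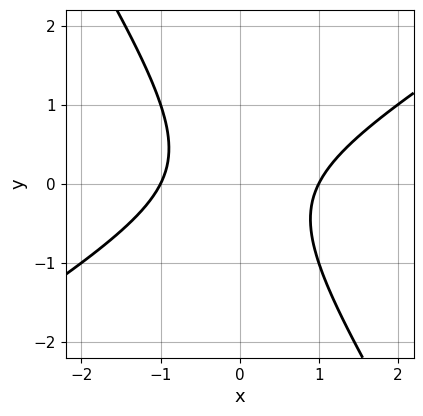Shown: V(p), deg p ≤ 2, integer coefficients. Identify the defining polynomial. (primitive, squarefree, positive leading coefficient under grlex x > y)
1. deg p = 2. A generic line meets the curve in up to 2 points.
2. From the visible intercepts: the curve avoids every integer y-axis point in the box; the x-axis gridline crossings are at x ∈ {-1, 1}.
3. The integer polynomial consistent with all of this is the stated p.

x^2 - x*y - y^2 - 1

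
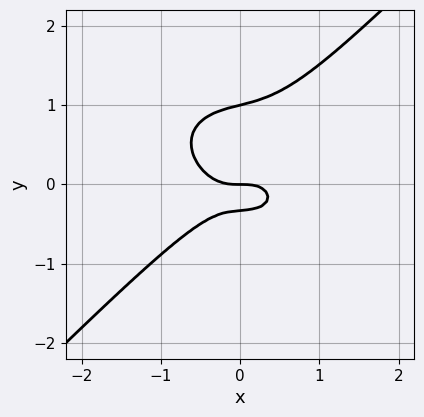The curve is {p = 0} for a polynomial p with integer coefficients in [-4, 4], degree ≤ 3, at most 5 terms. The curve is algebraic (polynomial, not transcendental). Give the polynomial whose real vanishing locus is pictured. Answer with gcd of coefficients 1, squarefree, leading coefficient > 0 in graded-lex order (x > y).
2*x^3 + x*y^2 - 3*y^3 + 2*y^2 + y

First, degree: a generic line meets the curve in up to 3 points, so deg p = 3.
Then, observable constraints: among the integer gridlines, it crosses the y-axis at y ∈ {0, 1}; one x-axis crossing is at x = 0.
Finally, solving for integer coefficients yields p as stated.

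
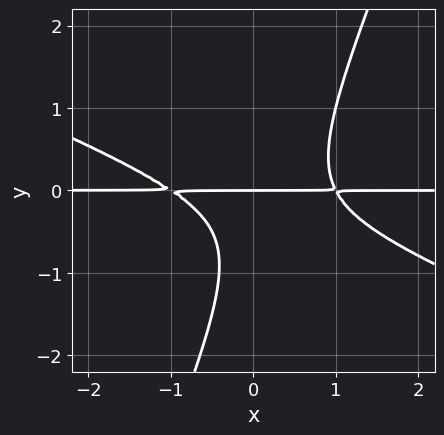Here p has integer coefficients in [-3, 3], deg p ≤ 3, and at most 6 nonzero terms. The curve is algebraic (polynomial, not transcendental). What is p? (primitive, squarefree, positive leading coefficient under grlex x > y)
x^2*y + 2*x*y^2 - y^3 - y^2 - y

1. deg p = 3.
2. Against the integer gridlines: it crosses the y-axis at the gridline y = 0; every point of the x-axis in the box is on the curve.
3. Together with the visible shape, these determine p as stated.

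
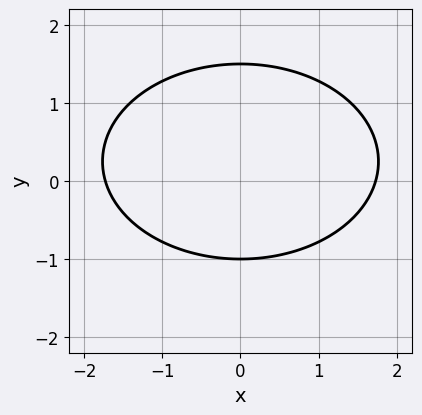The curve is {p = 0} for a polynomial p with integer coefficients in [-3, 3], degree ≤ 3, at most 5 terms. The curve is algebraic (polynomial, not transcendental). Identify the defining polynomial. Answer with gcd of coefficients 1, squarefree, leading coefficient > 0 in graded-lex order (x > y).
First, the degree is 2 — no degree-1 curve has this shape.
Then, symmetries: the x ↦ −x reflection is a symmetry, so x appears only in even powers.
Then, from the axis intercepts and sections: it meets the y-axis at y = -1 (among the integer gridlines).
Finally, together with the visible shape, these determine p as stated.

x^2 + 2*y^2 - y - 3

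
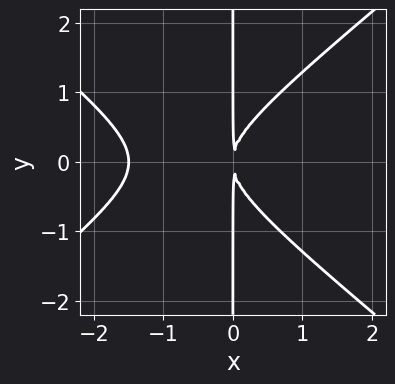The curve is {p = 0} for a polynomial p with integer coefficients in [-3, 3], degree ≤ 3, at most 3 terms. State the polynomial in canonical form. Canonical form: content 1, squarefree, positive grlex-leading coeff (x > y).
1. Degree: no degree-2 curve has this shape, so deg p = 3.
2. Symmetries: mirror symmetry y ↦ −y ⇒ only even powers of y.
3. Observable constraints: every point of the y-axis in the box is on the curve.
4. Solving for integer coefficients yields p as stated.

2*x^3 - 3*x*y^2 + 3*x^2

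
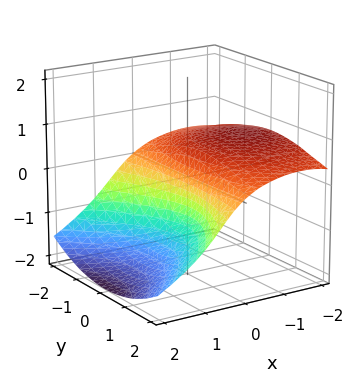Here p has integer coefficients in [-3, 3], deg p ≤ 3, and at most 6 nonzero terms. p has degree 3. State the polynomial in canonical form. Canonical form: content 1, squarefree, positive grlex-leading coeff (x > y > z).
First, the degree is 3 — a generic line meets the surface in up to 3 points.
Then, reading off the gridlines: the visible y-axis segment lies entirely on the surface; it meets the x-axis at x = 0 (among the integer gridlines).
Finally, putting this together gives p. Check: (0, 0, -1) on the z-axis lies on the surface, and p(0, 0, -1) = 0. ✓

y^2*z + 2*z^3 + x^2 + 2*z^2 + 3*x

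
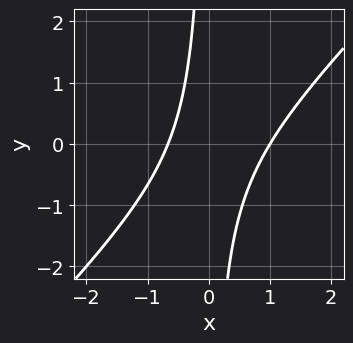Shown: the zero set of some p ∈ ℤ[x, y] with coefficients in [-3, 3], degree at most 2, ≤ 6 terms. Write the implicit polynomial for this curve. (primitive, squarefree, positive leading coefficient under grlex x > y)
First, degree: a generic line meets the curve in up to 2 points, so deg p = 2.
Then, observable constraints: it meets the x-axis at x = 1 (among the integer gridlines); it misses every integer gridline on the y-axis.
Finally, these observations pin down the coefficients.

3*x^2 - 3*x*y - x - 2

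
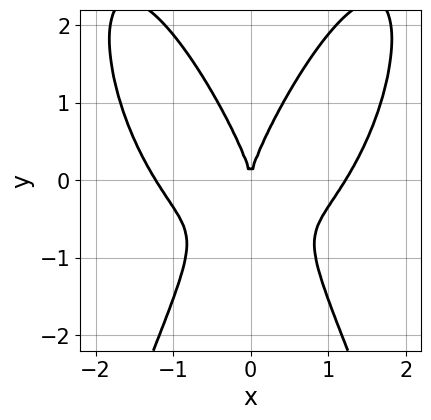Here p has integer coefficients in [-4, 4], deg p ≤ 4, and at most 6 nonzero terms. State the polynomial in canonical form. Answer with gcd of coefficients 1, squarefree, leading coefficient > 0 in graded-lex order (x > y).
2*x^4 - 3*x^2*y + y^3 - 3*x^2

1. The degree is 4 — the shape is more complex than any degree-3 curve.
2. Symmetries: it's symmetric under x → −x, forcing even powers of x.
3. Against the integer gridlines: it meets the x-axis at x = 0 (among the integer gridlines); it crosses the y-axis at the gridline y = 0.
4. Together with the visible shape, these determine p as stated.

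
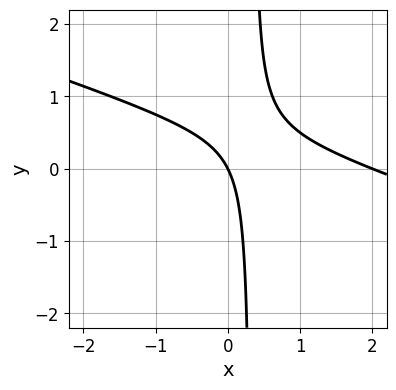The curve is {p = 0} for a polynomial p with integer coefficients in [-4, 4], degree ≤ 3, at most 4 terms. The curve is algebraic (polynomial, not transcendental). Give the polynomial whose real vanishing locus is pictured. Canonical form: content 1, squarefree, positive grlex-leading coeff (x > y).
1. The degree is 2 — the shape is more complex than any degree-1 curve.
2. Checking where it meets the axes: it crosses the y-axis at the gridline y = 0; the x-axis gridline crossings are at x ∈ {0, 2}.
3. These observations pin down the coefficients.

x^2 + 3*x*y - 2*x - y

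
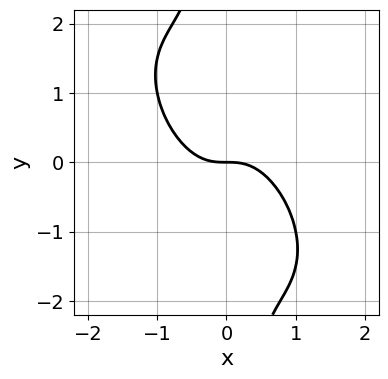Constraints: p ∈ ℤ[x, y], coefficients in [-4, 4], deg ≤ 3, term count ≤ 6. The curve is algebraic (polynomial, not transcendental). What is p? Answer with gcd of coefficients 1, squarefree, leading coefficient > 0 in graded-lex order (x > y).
3*x^3 + 3*x^2*y + 2*x*y^2 + 2*y

1. deg p = 3.
2. Checking where it meets the axes: one x-axis crossing is at x = 0; one y-axis crossing is at y = 0.
3. Assembling these constraints gives the stated polynomial.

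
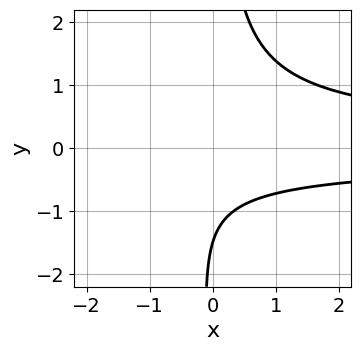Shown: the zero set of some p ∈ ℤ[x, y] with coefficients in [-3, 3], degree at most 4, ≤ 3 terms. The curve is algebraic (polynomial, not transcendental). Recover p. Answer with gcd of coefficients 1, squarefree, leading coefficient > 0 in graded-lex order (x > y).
3*x*y^2 - 2*y - 3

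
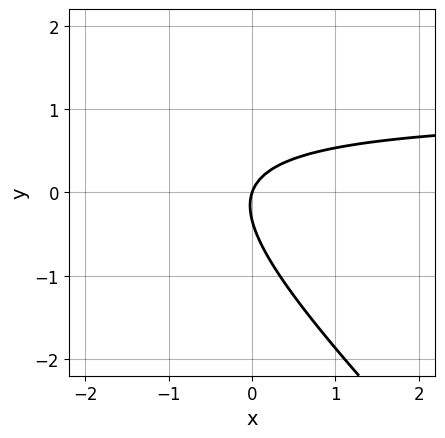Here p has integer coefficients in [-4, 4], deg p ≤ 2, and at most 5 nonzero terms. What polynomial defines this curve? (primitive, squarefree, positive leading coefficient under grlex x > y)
(a) Degree: the shape is more complex than any degree-1 curve, so deg p = 2.
(b) Reading off the gridlines: it meets the x-axis at x = 0 (among the integer gridlines); it meets the y-axis at y = 0 (among the integer gridlines).
(c) Assembling these constraints gives the stated polynomial.

3*x*y + 3*y^2 - 3*x + y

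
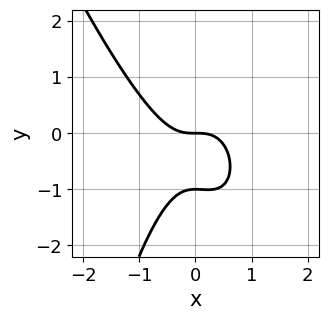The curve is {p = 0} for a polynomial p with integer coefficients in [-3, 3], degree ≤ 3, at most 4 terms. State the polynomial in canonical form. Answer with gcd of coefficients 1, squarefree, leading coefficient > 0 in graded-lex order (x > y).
The degree is 3 — the shape is more complex than any degree-2 curve.
Checking where it meets the axes: the y-axis gridline crossings are at y ∈ {-1, 0}; one x-axis crossing is at x = 0.
The integer polynomial consistent with all of this is the stated p.

3*x^3 + x^2*y + 2*y^2 + 2*y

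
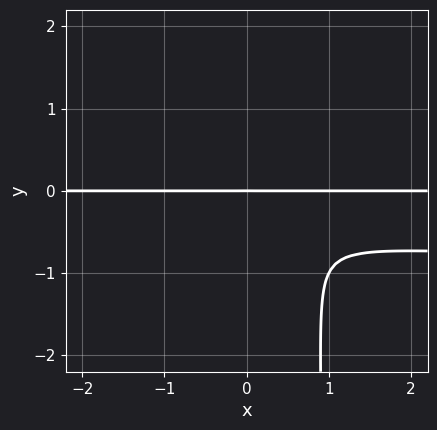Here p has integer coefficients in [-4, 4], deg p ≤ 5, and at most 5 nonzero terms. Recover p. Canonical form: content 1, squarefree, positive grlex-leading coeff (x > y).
x^2*y^2 - 2*x*y^3 + x^2*y + 2*y^3

Degree: the shape is more complex than any degree-3 curve, so deg p = 4.
Reading off the gridlines: every point of the x-axis in the box is on the curve; it meets the y-axis at y = 0 (among the integer gridlines).
Fitting integer coefficients to these (and the overall shape) gives p.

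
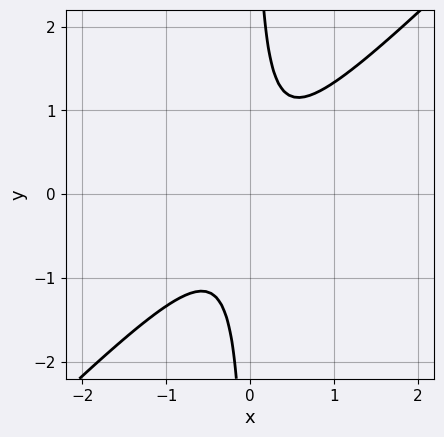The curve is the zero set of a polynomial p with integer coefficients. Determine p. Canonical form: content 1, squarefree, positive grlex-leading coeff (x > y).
(a) Degree: no degree-1 curve has this shape, so deg p = 2.
(b) Checking where it meets the axes: no y-intercept at any integer in the box; no x-intercept at any integer in the box.
(c) The integer polynomial consistent with all of this is the stated p.

3*x^2 - 3*x*y + 1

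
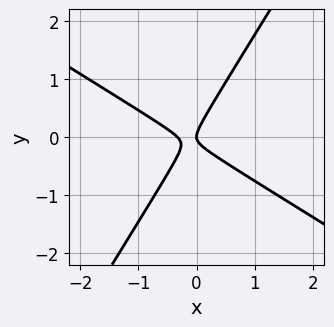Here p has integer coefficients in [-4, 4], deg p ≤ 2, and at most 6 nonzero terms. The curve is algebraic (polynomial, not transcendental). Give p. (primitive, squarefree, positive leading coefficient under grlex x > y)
(a) deg p = 2.
(b) Against the integer gridlines: it crosses the x-axis at the gridline x = 0; it crosses the y-axis at the gridline y = 0.
(c) Fitting integer coefficients to these (and the overall shape) gives p.

3*x^2 + 3*x*y - 3*y^2 + x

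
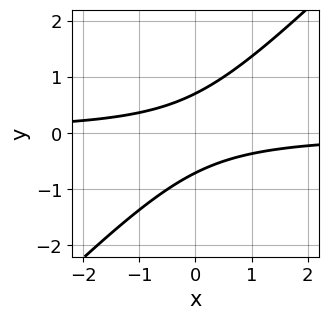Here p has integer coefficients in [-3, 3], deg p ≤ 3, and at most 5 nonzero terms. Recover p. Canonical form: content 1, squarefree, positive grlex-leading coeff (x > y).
2*x*y - 2*y^2 + 1

The degree is 2 — no degree-1 curve has this shape.
Checking where it meets the axes: no x-intercept at any integer in the box.
Fitting integer coefficients to these (and the overall shape) gives p.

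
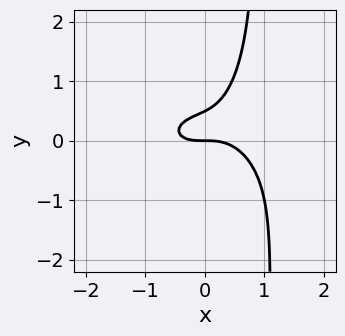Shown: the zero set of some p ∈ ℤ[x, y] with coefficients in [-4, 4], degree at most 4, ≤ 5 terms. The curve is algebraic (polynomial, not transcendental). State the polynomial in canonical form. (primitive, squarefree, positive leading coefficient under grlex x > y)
x^3 + 2*x*y^2 - 2*y^2 + y

(a) deg p = 3. A generic line meets the curve in up to 3 points.
(b) Against the integer gridlines: it crosses the x-axis at the gridline x = 0; it crosses the y-axis at the gridline y = 0.
(c) Assembling these constraints gives the stated polynomial.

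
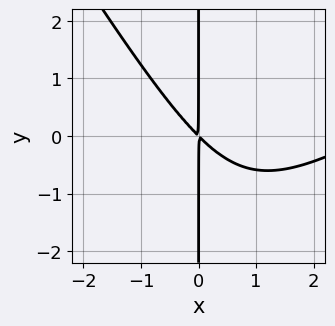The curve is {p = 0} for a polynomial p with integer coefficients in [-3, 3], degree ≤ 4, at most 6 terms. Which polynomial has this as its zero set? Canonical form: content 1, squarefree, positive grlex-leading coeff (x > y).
x^3 - x^2*y - x*y^2 - 3*x^2 - 3*x*y

1. Degree: a generic line meets the curve in up to 3 points, so deg p = 3.
2. Checking where it meets the axes: every point of the y-axis in the box is on the curve.
3. Assembling these constraints gives the stated polynomial.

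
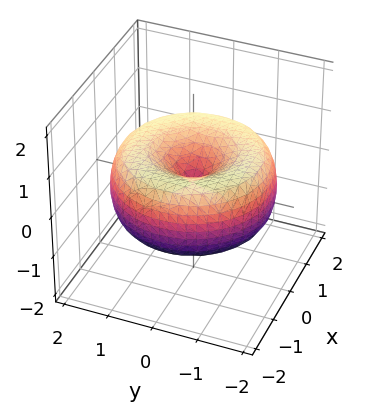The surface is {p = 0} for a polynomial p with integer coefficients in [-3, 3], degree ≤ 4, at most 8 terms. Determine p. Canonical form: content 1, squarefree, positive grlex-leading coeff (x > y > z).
x^4 + 2*x^2*y^2 + y^4 - 3*x^2 - 3*y^2 + 3*z^2

1. deg p = 4. A generic line meets the surface in up to 4 points.
2. Symmetries: the z-axis is an axis of rotation, so x and y enter only as x² + y².
3. Observable constraints: it meets the y-axis at y = 0 (among the integer gridlines); one x-axis crossing is at x = 0; one z-axis crossing is at z = 0; a circular section at z = 0 has radius between 1 and 2.
4. Putting this together gives p.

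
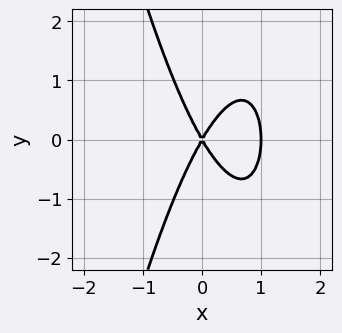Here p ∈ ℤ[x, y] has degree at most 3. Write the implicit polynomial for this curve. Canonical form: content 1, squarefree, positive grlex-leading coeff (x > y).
First, the degree is 3 — no degree-2 curve has this shape.
Next, symmetries: the y ↦ −y reflection is a symmetry, so y appears only in even powers.
Next, checking where it meets the axes: among the integer gridlines, it crosses the x-axis at x ∈ {0, 1}; it crosses the y-axis at the gridline y = 0.
Finally, together with the visible shape, these determine p as stated.

3*x^3 - 3*x^2 + y^2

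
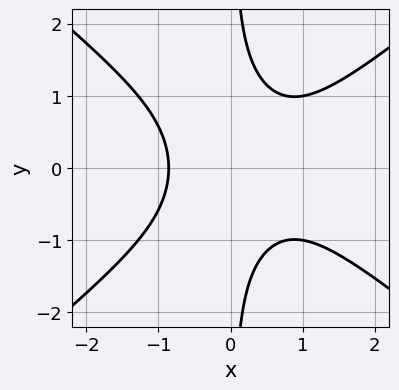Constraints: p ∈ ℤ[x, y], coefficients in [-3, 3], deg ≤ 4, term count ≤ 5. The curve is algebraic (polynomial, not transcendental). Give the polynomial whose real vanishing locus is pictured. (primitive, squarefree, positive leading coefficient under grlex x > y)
1. The degree is 3 — a generic line meets the curve in up to 3 points.
2. Symmetries: the y ↦ −y reflection is a symmetry, so y appears only in even powers.
3. From the visible intercepts: the curve avoids every integer y-axis point in the box.
4. Matching integer coefficients to the picture gives p.

2*x^3 - 3*x*y^2 - x^2 + 2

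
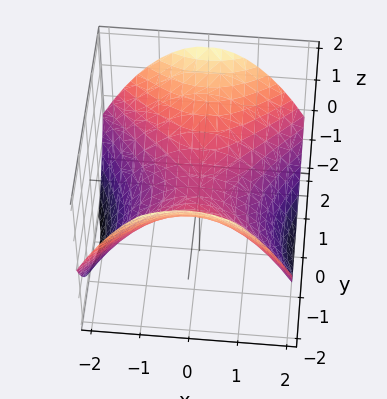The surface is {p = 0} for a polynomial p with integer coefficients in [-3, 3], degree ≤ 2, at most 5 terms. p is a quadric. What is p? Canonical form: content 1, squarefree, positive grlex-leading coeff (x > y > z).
First, deg p = 2.
Next, symmetries: the y ↦ −y reflection is a symmetry, so y appears only in even powers; the x ↦ −x reflection is a symmetry, so x appears only in even powers.
Then, from the axis intercepts and sections: one y-axis crossing is at y = 0; it meets the z-axis at z = 0 (among the integer gridlines); it crosses the x-axis at the gridline x = 0.
Finally, assembling these constraints gives the stated polynomial.

x^2 - y^2 + 2*z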